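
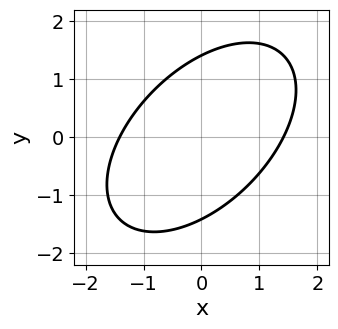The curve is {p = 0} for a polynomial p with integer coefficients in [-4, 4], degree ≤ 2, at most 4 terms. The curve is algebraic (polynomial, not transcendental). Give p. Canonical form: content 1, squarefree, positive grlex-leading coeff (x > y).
deg p = 2.
The integer polynomial consistent with all of this is the stated p.

x^2 - x*y + y^2 - 2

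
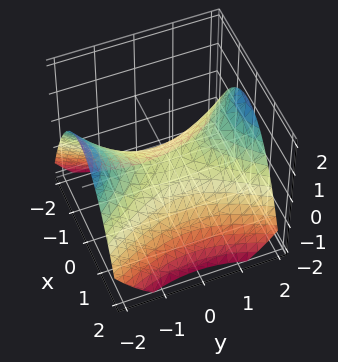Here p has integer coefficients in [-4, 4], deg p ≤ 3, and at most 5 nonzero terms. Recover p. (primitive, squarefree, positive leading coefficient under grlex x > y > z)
First, degree: a saddle surface; a quadric, so deg p = 2.
Next, symmetries: mirror symmetry x ↦ −x ⇒ only even powers of x; it's symmetric under y → −y, forcing even powers of y.
Next, from the visible intercepts: it meets the y-axis at y = 0 (among the integer gridlines); it crosses the x-axis at the gridline x = 0; it meets the z-axis at z = 0 (among the integer gridlines).
Finally, putting this together gives p.

2*x^2 - y^2 + 3*z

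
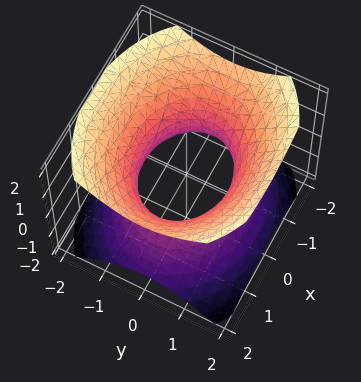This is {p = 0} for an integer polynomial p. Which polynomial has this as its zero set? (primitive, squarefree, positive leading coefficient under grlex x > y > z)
First, the degree is 2 — an hourglass — one-sheet hyperboloid; a quadric.
Next, symmetries: mirror symmetry y ↦ −y ⇒ only even powers of y; the x ↦ −x reflection is a symmetry, so x appears only in even powers; it's symmetric under z → −z, forcing even powers of z.
Next, checking where it meets the axes: among the integer gridlines, it crosses the y-axis at y ∈ {-1, 1}; the surface avoids every integer z-axis point in the box.
Finally, fitting integer coefficients to these (and the overall shape) gives p.

2*x^2 + 3*y^2 - 3*z^2 - 3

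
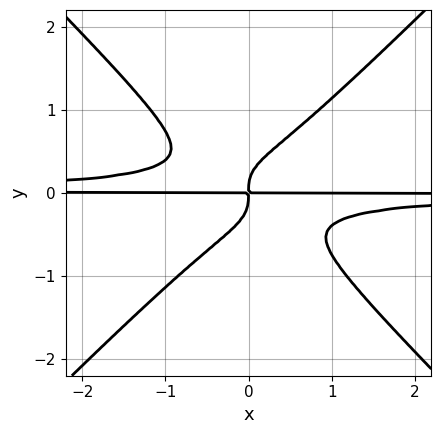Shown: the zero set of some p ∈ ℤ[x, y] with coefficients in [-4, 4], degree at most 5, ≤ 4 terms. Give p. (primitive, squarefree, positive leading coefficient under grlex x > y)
3*x^2*y^2 - 3*y^4 + x*y

First, degree: no degree-3 curve has this shape, so deg p = 4.
Next, checking where it meets the axes: the visible x-axis segment lies entirely on the curve.
Finally, the integer polynomial consistent with all of this is the stated p.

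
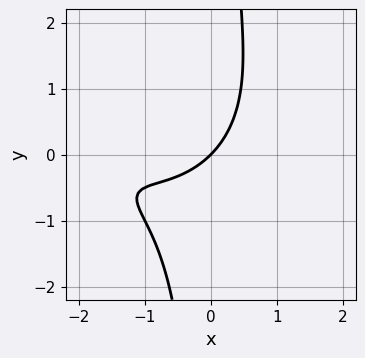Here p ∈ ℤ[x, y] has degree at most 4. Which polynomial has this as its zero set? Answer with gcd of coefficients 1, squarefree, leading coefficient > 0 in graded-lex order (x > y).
x^3 + 2*x*y^2 + 3*x^2 + 3*x - 3*y

1. deg p = 3. The shape is more complex than any degree-2 curve.
2. Against the integer gridlines: one y-axis crossing is at y = 0; it meets the x-axis at x = 0 (among the integer gridlines).
3. Assembling these constraints gives the stated polynomial.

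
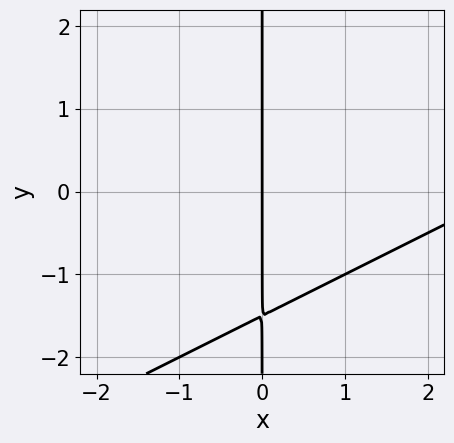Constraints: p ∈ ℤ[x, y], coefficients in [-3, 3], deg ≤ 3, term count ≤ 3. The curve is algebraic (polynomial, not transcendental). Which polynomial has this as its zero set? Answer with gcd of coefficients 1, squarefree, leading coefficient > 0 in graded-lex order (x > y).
Degree: a generic line meets the curve in up to 2 points, so deg p = 2.
Against the integer gridlines: it meets the x-axis at x = 0 (among the integer gridlines); the visible y-axis segment lies entirely on the curve.
Matching integer coefficients to the picture gives p.

x^2 - 2*x*y - 3*x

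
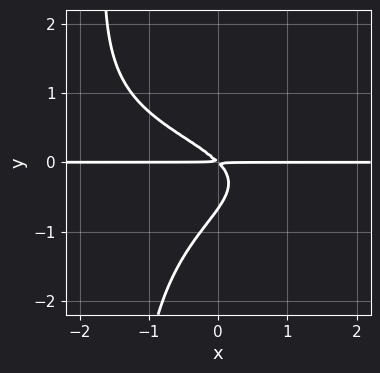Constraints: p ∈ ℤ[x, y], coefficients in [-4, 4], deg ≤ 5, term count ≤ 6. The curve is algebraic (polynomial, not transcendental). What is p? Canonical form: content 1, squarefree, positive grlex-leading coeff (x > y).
1. deg p = 4.
2. Against the integer gridlines: every point of the x-axis in the box is on the curve.
3. Putting this together gives p.

2*x*y^3 + 3*y^3 + 2*x*y + 2*y^2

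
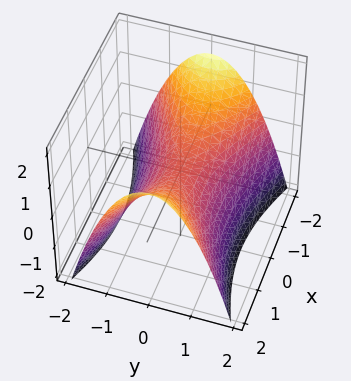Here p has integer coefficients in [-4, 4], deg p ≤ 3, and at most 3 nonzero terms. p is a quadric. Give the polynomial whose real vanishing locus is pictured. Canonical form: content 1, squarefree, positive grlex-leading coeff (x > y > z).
x^2 - 3*y^2 - 3*z

(a) The degree is 2 — a hyperbolic paraboloid; a quadric.
(b) Symmetries: it's symmetric under x → −x, forcing even powers of x; the y ↦ −y reflection is a symmetry, so y appears only in even powers.
(c) From the axis intercepts and sections: it crosses the z-axis at the gridline z = 0; it crosses the y-axis at the gridline y = 0.
(d) The integer polynomial consistent with all of this is the stated p.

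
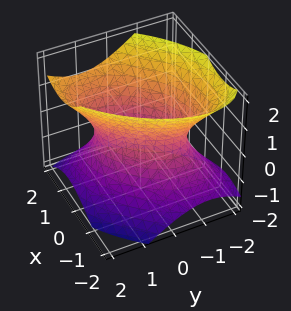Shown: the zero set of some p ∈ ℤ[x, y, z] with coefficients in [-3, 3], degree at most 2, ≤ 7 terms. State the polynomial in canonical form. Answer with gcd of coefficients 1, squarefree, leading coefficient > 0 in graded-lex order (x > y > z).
1. Degree: a generic line meets the surface in up to 2 points, so deg p = 2.
2. Observable constraints: among the integer gridlines, it crosses the y-axis at y ∈ {-1, 1}; it misses every integer gridline on the z-axis; the x-axis gridline crossings are at x ∈ {-1, 1}.
3. Putting this together gives p.

3*x^2 - 3*x*y - x*z + 3*y^2 - 3*z^2 - 3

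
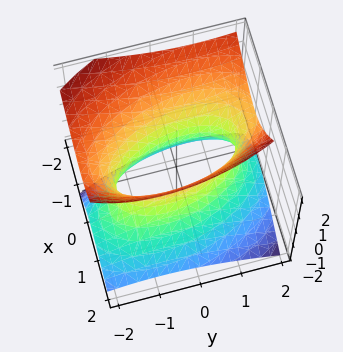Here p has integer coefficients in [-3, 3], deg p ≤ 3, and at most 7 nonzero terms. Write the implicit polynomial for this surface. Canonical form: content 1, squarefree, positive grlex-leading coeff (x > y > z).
(a) The degree is 2 — no degree-1 surface has this shape.
(b) Reading off the gridlines: it misses every integer gridline on the z-axis.
(c) The integer polynomial consistent with all of this is the stated p.

3*x^2 + x*y + 2*x*z + y^2 - 2*z^2 - 2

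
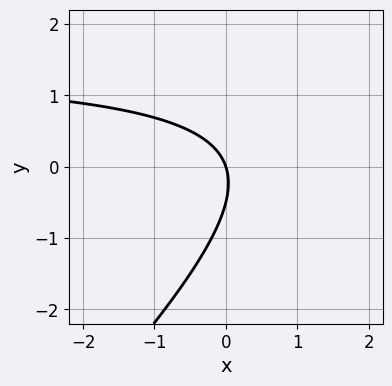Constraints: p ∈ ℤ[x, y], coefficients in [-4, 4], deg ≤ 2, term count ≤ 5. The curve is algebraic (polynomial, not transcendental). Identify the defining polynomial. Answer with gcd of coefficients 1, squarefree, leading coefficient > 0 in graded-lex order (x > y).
(a) The degree is 2 — no degree-1 curve has this shape.
(b) From the axis intercepts and sections: it meets the x-axis at x = 0 (among the integer gridlines); it meets the y-axis at y = 0 (among the integer gridlines).
(c) Putting this together gives p.

2*x*y - 2*y^2 - 3*x - y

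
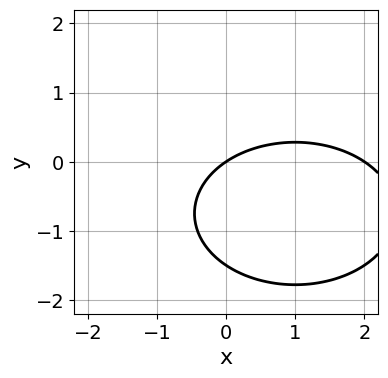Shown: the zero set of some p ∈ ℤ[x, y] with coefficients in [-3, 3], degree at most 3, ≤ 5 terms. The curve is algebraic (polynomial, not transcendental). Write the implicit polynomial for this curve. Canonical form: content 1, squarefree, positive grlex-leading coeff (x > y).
First, degree: the shape is more complex than any degree-1 curve, so deg p = 2.
Next, checking where it meets the axes: among the integer gridlines, it crosses the x-axis at x ∈ {0, 2}; one y-axis crossing is at y = 0.
Finally, together with the visible shape, these determine p as stated.

x^2 + 2*y^2 - 2*x + 3*y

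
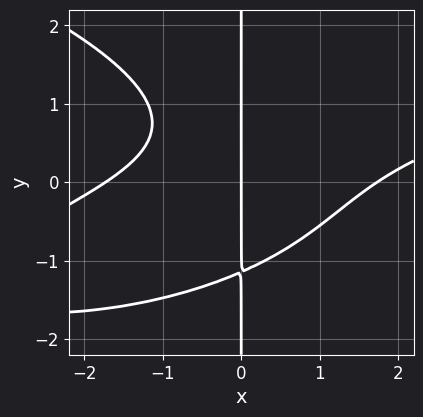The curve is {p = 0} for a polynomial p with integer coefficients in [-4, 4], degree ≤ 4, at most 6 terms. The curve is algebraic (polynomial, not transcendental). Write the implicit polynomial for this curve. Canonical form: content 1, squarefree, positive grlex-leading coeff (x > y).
2*x*y^3 - x^3 + 3*x^2*y + 3*x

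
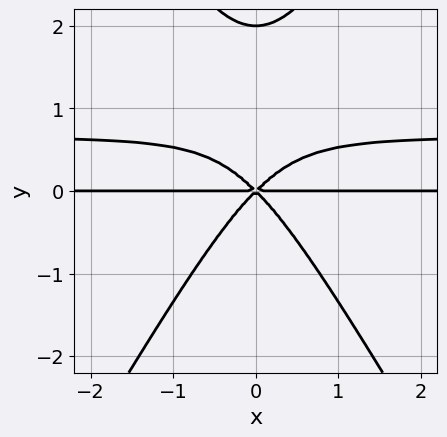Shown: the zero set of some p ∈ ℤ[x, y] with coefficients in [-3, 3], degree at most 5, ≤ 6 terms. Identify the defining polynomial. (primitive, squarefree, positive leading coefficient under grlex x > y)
First, the degree is 4 — a generic line meets the curve in up to 4 points.
Next, symmetries: the x ↦ −x reflection is a symmetry, so x appears only in even powers.
Then, checking where it meets the axes: among the integer gridlines, it crosses the y-axis at y ∈ {0, 2}; the visible x-axis segment lies entirely on the curve.
Finally, putting this together gives p.

3*x^2*y^2 - y^4 - 2*x^2*y + 2*y^3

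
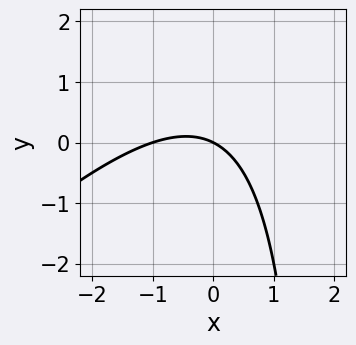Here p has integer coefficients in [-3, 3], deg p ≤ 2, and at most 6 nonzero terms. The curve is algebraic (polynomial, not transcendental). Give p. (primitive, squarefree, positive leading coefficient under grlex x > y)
(a) The degree is 2 — a generic line meets the curve in up to 2 points.
(b) From the visible intercepts: it crosses the y-axis at the gridline y = 0; the x-axis gridline crossings are at x ∈ {-1, 0}.
(c) The integer polynomial consistent with all of this is the stated p.

x^2 - x*y + x + 2*y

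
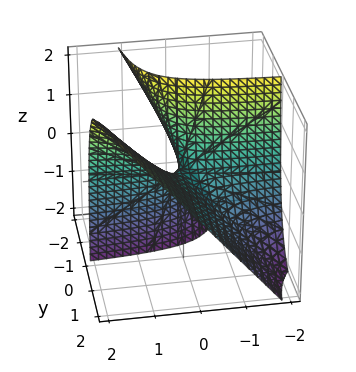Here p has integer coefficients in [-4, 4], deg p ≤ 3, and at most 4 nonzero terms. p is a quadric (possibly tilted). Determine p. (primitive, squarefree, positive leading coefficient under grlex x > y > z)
3*x*y - 2*y*z - z

First, deg p = 2.
Next, from the axis intercepts and sections: the visible x-axis segment lies entirely on the surface; it crosses the z-axis at the gridline z = 0; the visible y-axis segment lies entirely on the surface.
Finally, matching integer coefficients to the picture gives p.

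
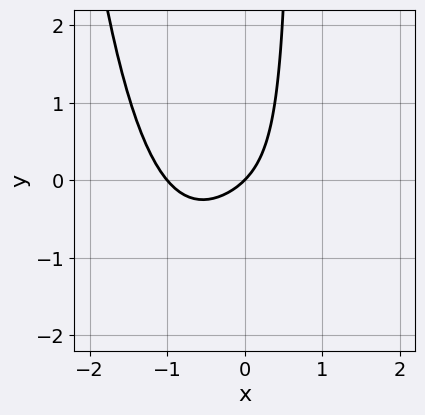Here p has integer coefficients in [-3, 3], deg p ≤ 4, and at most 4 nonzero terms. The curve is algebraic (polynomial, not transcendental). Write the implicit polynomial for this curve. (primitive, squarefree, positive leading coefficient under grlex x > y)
2*x^4 + 3*x*y + 2*x - 2*y

deg p = 4. No degree-3 curve has this shape.
From the axis intercepts and sections: it crosses the y-axis at the gridline y = 0; the x-axis gridline crossings are at x ∈ {-1, 0}.
Putting this together gives p.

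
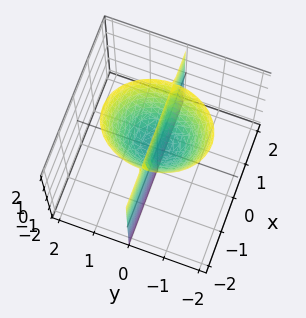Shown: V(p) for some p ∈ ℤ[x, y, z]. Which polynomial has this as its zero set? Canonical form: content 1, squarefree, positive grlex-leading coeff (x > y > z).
3*x^2*y + 2*y^3 - 2*y*z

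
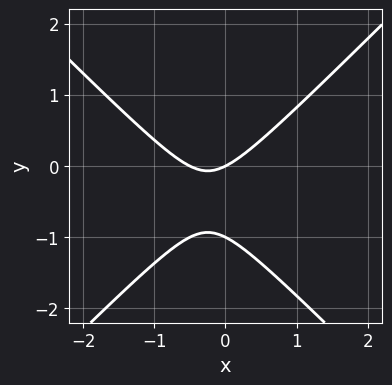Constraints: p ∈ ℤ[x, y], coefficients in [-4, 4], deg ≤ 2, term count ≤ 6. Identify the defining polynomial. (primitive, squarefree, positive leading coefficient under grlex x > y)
First, deg p = 2.
Next, from the axis intercepts and sections: the y-axis gridline crossings are at y ∈ {-1, 0}; it crosses the x-axis at the gridline x = 0.
Finally, assembling these constraints gives the stated polynomial.

2*x^2 - 2*y^2 + x - 2*y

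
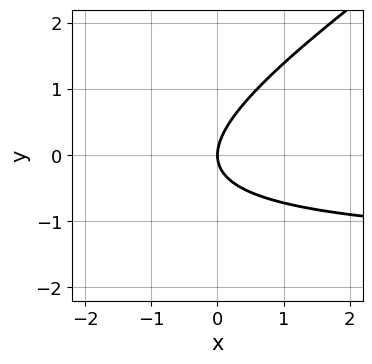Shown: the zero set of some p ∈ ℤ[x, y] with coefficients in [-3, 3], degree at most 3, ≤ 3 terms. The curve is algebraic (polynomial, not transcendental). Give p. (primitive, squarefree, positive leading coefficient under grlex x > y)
2*x*y - 3*y^2 + 3*x

Degree: no degree-1 curve has this shape, so deg p = 2.
Reading off the gridlines: it meets the x-axis at x = 0 (among the integer gridlines); one y-axis crossing is at y = 0.
Together with the visible shape, these determine p as stated.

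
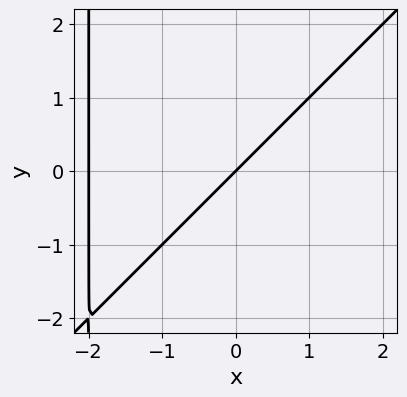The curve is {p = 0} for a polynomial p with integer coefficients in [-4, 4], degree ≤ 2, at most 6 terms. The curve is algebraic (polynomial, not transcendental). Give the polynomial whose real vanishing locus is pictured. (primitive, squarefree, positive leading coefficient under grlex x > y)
x^2 - x*y + 2*x - 2*y

First, deg p = 2. A generic line meets the curve in up to 2 points.
Then, from the axis intercepts and sections: among the integer gridlines, it crosses the x-axis at x ∈ {-2, 0}; it crosses the y-axis at the gridline y = 0.
Finally, putting this together gives p.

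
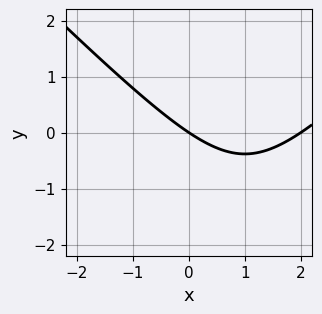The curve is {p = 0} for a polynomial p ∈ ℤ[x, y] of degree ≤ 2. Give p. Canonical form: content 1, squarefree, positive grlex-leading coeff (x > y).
x^2 - y^2 - 2*x - 3*y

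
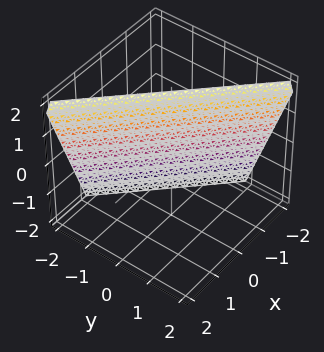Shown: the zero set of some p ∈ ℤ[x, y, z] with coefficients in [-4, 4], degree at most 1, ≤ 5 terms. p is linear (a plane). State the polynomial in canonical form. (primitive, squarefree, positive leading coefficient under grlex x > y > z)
deg p = 1.
Against the integer gridlines: it crosses the z-axis at the gridline z = 2.
Together with the visible shape, these determine p as stated.

3*x + 3*y - z + 2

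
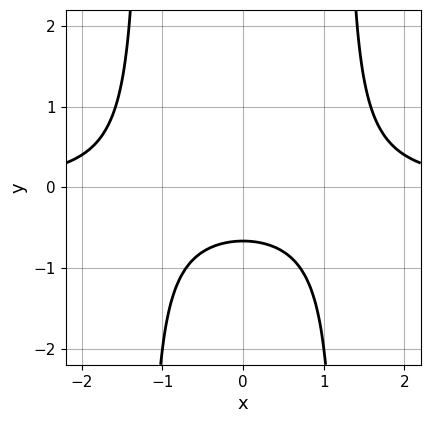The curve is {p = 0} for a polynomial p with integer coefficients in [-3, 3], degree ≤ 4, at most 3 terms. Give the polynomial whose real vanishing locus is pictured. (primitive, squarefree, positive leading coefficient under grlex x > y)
(a) Degree: the shape is more complex than any degree-2 curve, so deg p = 3.
(b) Symmetries: the x ↦ −x reflection is a symmetry, so x appears only in even powers.
(c) Observable constraints: the curve avoids every integer x-axis point in the box.
(d) Fitting integer coefficients to these (and the overall shape) gives p.

2*x^2*y - 3*y - 2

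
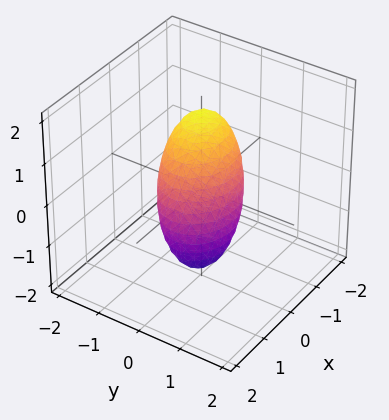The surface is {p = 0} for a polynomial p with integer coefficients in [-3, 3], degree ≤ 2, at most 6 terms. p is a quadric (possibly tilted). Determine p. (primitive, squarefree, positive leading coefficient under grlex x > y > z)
First, deg p = 2.
Then, reading off the gridlines: the z-axis gridline crossings are at z ∈ {-1, 1}; the x-axis gridline crossings are at x ∈ {-1, 1}.
Finally, these observations pin down the coefficients.

2*x^2 + 2*x*z + 3*y^2 + 2*y*z + 2*z^2 - 2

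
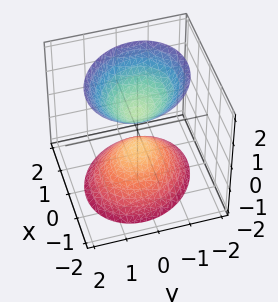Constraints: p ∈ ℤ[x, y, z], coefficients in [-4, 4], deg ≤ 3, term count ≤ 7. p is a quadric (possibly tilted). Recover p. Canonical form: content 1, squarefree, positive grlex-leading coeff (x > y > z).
3*x^2 + x*y + 3*y^2 - 2*z^2 + 1

(a) There are 2 components. They look like related sheets of one shape, so recover p as a whole.
(b) deg p = 2. No degree-1 surface has this shape.
(c) Against the integer gridlines: no y-intercept at any integer in the box; the surface avoids every integer x-axis point in the box.
(d) Fitting integer coefficients to these (and the overall shape) gives p.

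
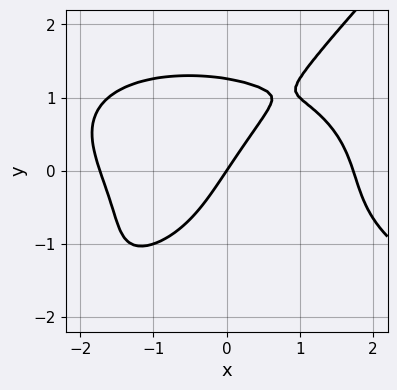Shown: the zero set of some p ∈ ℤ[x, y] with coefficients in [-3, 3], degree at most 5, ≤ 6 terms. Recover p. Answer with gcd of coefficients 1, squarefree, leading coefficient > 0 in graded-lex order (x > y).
x*y^3 - y^4 + x^3 - 3*x + 2*y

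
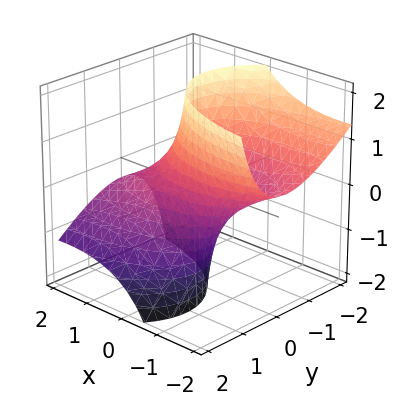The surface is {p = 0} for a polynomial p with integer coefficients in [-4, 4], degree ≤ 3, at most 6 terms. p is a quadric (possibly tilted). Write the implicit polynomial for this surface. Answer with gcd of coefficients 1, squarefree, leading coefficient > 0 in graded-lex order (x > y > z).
(a) deg p = 2.
(b) From the axis intercepts and sections: the surface avoids every integer z-axis point in the box.
(c) Fitting integer coefficients to these (and the overall shape) gives p.

x^2 + 3*x*z + 3*y^2 + 3*y*z - 2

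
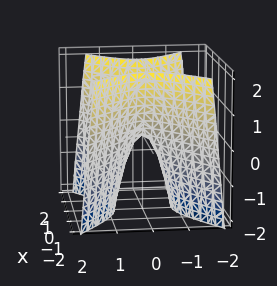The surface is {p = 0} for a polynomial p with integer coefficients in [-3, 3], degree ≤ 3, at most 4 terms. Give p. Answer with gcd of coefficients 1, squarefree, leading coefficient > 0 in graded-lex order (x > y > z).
Degree: a saddle surface; a quadric, so deg p = 2.
Symmetries: the y ↦ −y reflection is a symmetry, so y appears only in even powers; it's symmetric under x → −x, forcing even powers of x.
Against the integer gridlines: it crosses the z-axis at the gridline z = 0; it crosses the x-axis at the gridline x = 0.
Assembling these constraints gives the stated polynomial.

2*x^2 - 3*y^2 - z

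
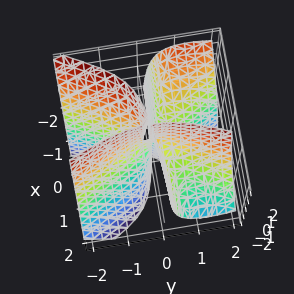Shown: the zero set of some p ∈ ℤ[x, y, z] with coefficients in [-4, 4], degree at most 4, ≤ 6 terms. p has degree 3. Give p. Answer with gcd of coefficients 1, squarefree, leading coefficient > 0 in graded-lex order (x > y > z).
3*x^2*y + 3*x*y*z - y^3 - x^2

First, there are 2 components.
Next, deg p = 3.
Then, from the axis intercepts and sections: it meets the x-axis at x = 0 (among the integer gridlines); the visible z-axis segment lies entirely on the surface; it crosses the y-axis at the gridline y = 0.
Finally, these observations pin down the coefficients.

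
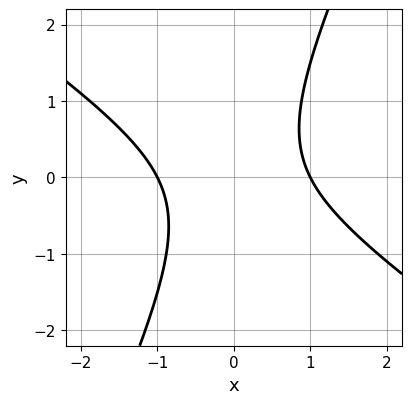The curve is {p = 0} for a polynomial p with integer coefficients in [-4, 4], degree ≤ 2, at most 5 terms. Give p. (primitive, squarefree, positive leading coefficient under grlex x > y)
1. Degree: the shape is more complex than any degree-1 curve, so deg p = 2.
2. From the axis intercepts and sections: the curve avoids every integer y-axis point in the box; the x-axis gridline crossings are at x ∈ {-1, 1}.
3. Fitting integer coefficients to these (and the overall shape) gives p.

3*x^2 + 3*x*y - 2*y^2 - 3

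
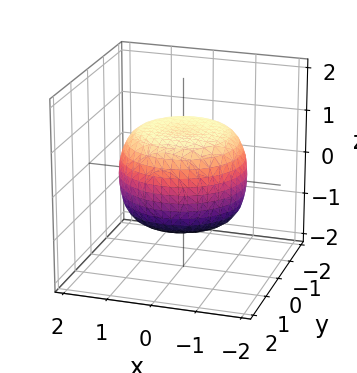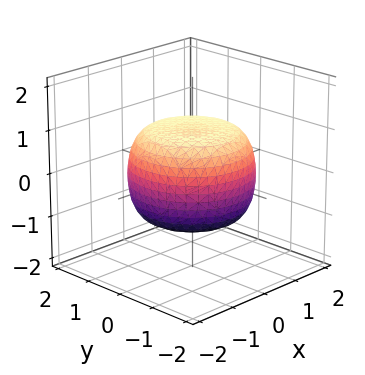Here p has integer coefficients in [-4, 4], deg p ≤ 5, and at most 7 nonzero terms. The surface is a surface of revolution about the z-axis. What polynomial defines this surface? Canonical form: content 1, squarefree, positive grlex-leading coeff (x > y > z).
x^4 + 2*x^2*y^2 + y^4 - x^2 - y^2 + 2*z^2 - 2

The degree is 4 — no degree-3 surface has this shape.
Symmetries: every cross-section ⟂ z is a circle, so x, y appear only via x² + y².
From the axis intercepts and sections: among the integer gridlines, it crosses the z-axis at z ∈ {-1, 1}; a circular section at z = 1 has radius exactly 1.
Fitting integer coefficients to these (and the overall shape) gives p.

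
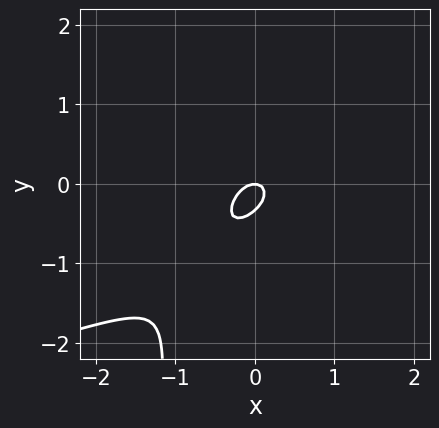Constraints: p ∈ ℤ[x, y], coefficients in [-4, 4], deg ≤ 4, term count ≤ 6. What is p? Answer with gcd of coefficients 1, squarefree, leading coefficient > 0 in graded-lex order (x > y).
(a) Degree: no degree-2 curve has this shape, so deg p = 3.
(b) Checking where it meets the axes: one y-axis crossing is at y = 0; one x-axis crossing is at x = 0.
(c) Assembling these constraints gives the stated polynomial.

2*x*y^2 + 3*x^2 - 2*x*y + 3*y^2 + y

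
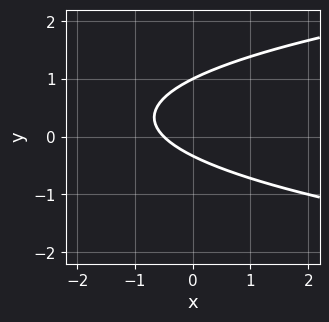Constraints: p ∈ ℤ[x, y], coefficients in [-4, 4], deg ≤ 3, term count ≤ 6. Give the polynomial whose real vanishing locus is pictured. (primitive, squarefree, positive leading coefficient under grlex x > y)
(a) Degree: the shape is more complex than any degree-1 curve, so deg p = 2.
(b) From the visible intercepts: it meets the y-axis at y = 1 (among the integer gridlines).
(c) Together with the visible shape, these determine p as stated.

3*y^2 - 2*x - 2*y - 1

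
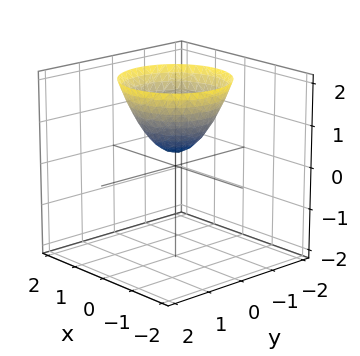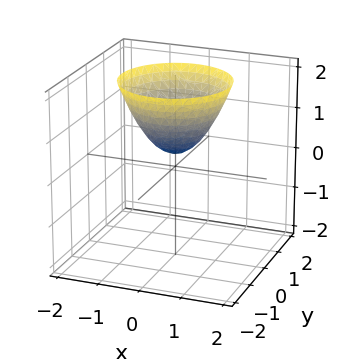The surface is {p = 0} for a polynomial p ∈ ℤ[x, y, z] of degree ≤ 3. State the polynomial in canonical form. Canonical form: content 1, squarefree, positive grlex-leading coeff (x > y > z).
First, deg p = 2. No degree-1 surface has this shape.
Next, symmetries: rotational symmetry about the z-axis ⇒ p depends on x, y only through x² + y².
Then, reading off the gridlines: the surface avoids every integer y-axis point in the box; the surface avoids every integer x-axis point in the box.
Finally, matching integer coefficients to the picture gives p.

3*x^2 + 3*y^2 - 3*z + 1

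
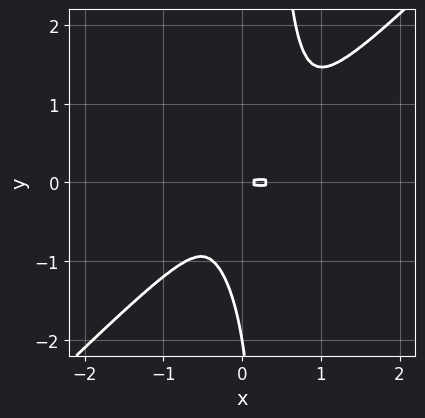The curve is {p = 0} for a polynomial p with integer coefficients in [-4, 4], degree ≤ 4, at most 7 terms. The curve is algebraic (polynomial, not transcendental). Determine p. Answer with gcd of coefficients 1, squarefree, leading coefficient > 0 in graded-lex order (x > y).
(a) Degree: the shape is more complex than any degree-3 curve, so deg p = 4.
(b) Reading off the gridlines: one x-axis crossing is at x = 0; the y-axis gridline crossings are at y ∈ {-2, 0}.
(c) These observations pin down the coefficients.

3*x^4 - 3*x*y^3 - x^3 + y^3 + 2*y^2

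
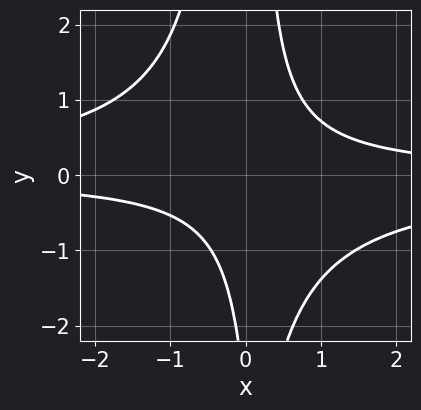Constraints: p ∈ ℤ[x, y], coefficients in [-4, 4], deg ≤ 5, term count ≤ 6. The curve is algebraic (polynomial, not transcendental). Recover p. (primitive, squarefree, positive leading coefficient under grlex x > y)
First, deg p = 4.
Then, checking where it meets the axes: no y-intercept at any integer in the box; it misses every integer gridline on the x-axis.
Finally, these observations pin down the coefficients.

3*x^2*y^2 + 3*x*y - y - 3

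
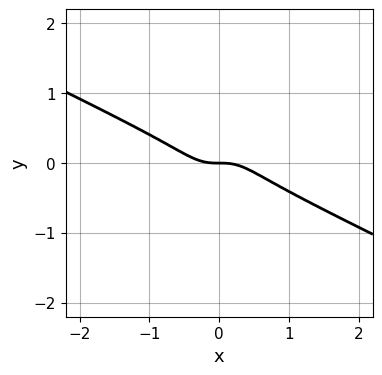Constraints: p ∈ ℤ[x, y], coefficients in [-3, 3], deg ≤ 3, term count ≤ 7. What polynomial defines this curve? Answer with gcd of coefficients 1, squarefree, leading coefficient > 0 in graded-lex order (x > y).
1. The degree is 3 — a generic line meets the curve in up to 3 points.
2. Checking where it meets the axes: it crosses the y-axis at the gridline y = 0; one x-axis crossing is at x = 0.
3. These observations pin down the coefficients.

2*x^3 + 3*x^2*y - x*y^2 + 3*y^3 + y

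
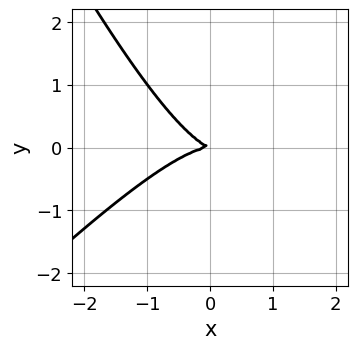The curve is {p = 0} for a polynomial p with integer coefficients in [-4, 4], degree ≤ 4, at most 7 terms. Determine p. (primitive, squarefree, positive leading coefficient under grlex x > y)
2*x^3 - x^2*y - x*y^2 + x*y + 3*y^2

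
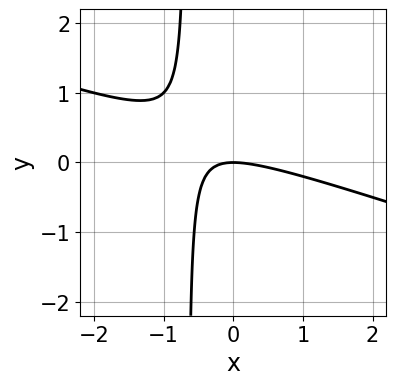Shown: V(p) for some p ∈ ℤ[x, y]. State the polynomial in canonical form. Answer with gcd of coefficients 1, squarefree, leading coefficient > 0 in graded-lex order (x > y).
x^2 + 3*x*y + 2*y

(a) Degree: the shape is more complex than any degree-1 curve, so deg p = 2.
(b) Observable constraints: it crosses the x-axis at the gridline x = 0; it crosses the y-axis at the gridline y = 0.
(c) Putting this together gives p.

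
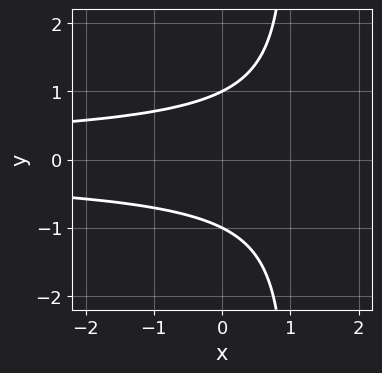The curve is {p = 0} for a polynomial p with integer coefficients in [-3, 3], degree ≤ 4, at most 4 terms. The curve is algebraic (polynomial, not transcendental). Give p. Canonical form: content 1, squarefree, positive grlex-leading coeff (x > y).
x*y^2 - y^2 + 1

The degree is 3 — a generic line meets the curve in up to 3 points.
Symmetries: mirror symmetry y ↦ −y ⇒ only even powers of y.
Observable constraints: it misses every integer gridline on the x-axis; among the integer gridlines, it crosses the y-axis at y ∈ {-1, 1}.
The integer polynomial consistent with all of this is the stated p.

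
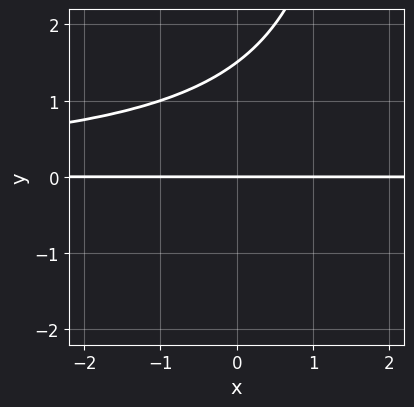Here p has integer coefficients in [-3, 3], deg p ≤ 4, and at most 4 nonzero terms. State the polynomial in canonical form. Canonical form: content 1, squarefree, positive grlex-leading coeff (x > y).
x*y^2 - 2*y^2 + 3*y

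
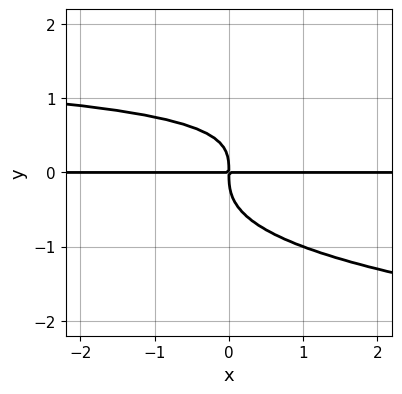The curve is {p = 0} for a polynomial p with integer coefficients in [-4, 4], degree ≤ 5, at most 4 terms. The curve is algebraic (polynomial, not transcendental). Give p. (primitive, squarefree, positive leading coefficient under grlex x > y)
1. Degree: no degree-3 curve has this shape, so deg p = 4.
2. Checking where it meets the axes: the visible x-axis segment lies entirely on the curve.
3. Assembling these constraints gives the stated polynomial.

3*y^4 - x*y^2 + 2*x*y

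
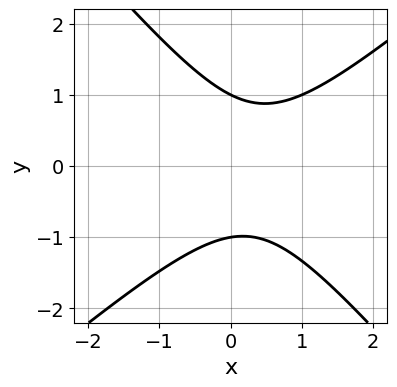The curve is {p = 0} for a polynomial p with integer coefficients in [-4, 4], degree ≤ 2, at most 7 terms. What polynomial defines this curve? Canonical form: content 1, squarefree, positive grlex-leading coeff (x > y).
1. deg p = 2.
2. From the axis intercepts and sections: among the integer gridlines, it crosses the y-axis at y ∈ {-1, 1}; no x-intercept at any integer in the box.
3. Fitting integer coefficients to these (and the overall shape) gives p.

3*x^2 - x*y - 3*y^2 - 2*x + 3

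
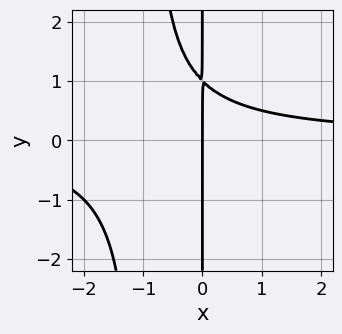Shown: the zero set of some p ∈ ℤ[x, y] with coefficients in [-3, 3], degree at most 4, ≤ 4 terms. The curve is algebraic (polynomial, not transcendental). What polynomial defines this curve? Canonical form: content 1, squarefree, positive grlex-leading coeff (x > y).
x^2*y + x*y - x

(a) The degree is 3 — a generic line meets the curve in up to 3 points.
(b) Checking where it meets the axes: the visible y-axis segment lies entirely on the curve; one x-axis crossing is at x = 0.
(c) Putting this together gives p.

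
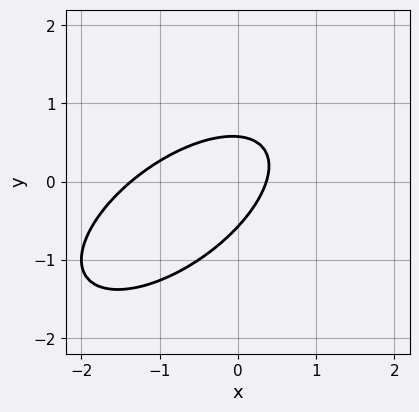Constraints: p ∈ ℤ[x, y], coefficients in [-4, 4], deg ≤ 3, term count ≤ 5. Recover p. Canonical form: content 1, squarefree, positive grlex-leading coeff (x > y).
2*x^2 - 3*x*y + 3*y^2 + 2*x - 1

(a) The degree is 2 — no degree-1 curve has this shape.
(b) Solving for integer coefficients yields p as stated.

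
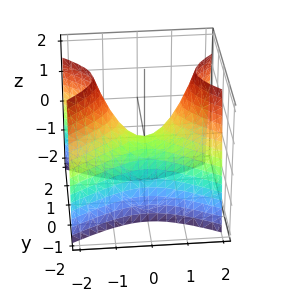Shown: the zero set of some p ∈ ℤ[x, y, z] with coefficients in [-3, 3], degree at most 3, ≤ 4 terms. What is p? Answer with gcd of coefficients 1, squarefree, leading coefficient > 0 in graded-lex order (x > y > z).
x^2 - 2*y^2 - z

(a) deg p = 2. A hyperbolic paraboloid; a quadric.
(b) Symmetries: mirror symmetry x ↦ −x ⇒ only even powers of x; mirror symmetry y ↦ −y ⇒ only even powers of y.
(c) Checking where it meets the axes: it crosses the y-axis at the gridline y = 0; one x-axis crossing is at x = 0; it crosses the z-axis at the gridline z = 0.
(d) Fitting integer coefficients to these (and the overall shape) gives p.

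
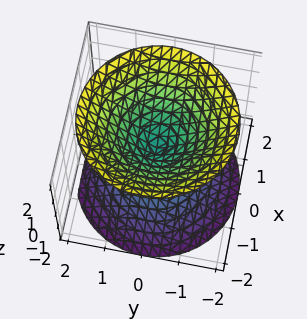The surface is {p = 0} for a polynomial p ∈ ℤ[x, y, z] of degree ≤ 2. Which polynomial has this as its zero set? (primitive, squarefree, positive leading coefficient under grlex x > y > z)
x^2 + y^2 - z^2

First, I count 2 distinct pieces.
Next, deg p = 2.
Next, symmetries: rotational symmetry about the z-axis ⇒ p depends on x, y only through x² + y²; mirror symmetry z ↦ −z ⇒ only even powers of z.
Next, against the integer gridlines: one y-axis crossing is at y = 0; a circular section at z = -1 has radius exactly 1; it meets the z-axis at z = 0 (among the integer gridlines); one x-axis crossing is at x = 0.
Finally, solving for integer coefficients yields p as stated.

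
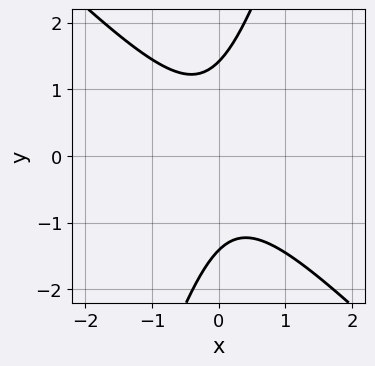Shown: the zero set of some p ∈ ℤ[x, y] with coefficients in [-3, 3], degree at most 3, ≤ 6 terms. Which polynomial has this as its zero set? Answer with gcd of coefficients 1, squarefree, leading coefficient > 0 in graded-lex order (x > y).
deg p = 2. The shape is more complex than any degree-1 curve.
Against the integer gridlines: the curve avoids every integer x-axis point in the box.
Assembling these constraints gives the stated polynomial.

3*x^2 + 2*x*y - y^2 + 2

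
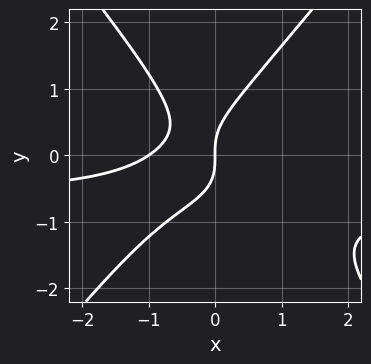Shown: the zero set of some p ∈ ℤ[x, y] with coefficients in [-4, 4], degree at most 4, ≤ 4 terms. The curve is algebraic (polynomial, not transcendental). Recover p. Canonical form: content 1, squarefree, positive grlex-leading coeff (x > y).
1. deg p = 3. A generic line meets the curve in up to 3 points.
2. Observable constraints: one y-axis crossing is at y = 0; the x-axis gridline crossings are at x ∈ {-1, 0}.
3. Putting this together gives p.

3*x^2*y - 2*y^3 + 2*x^2 + 2*x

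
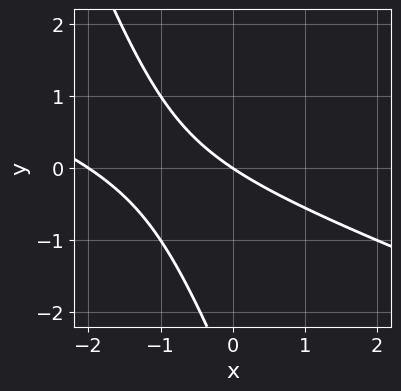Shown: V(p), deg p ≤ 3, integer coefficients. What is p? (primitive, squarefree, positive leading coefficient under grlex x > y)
(a) deg p = 2.
(b) Reading off the gridlines: the x-axis gridline crossings are at x ∈ {-2, 0}; one y-axis crossing is at y = 0.
(c) Assembling these constraints gives the stated polynomial.

x^2 + 3*x*y + y^2 + 2*x + 3*y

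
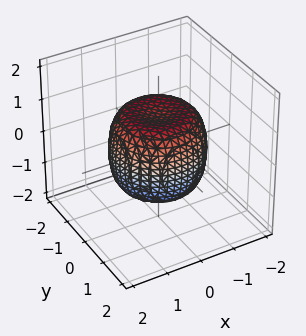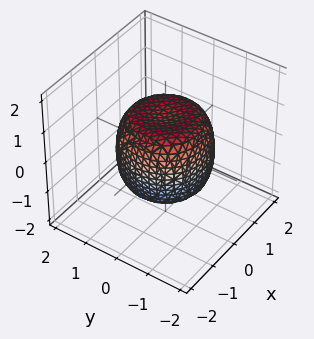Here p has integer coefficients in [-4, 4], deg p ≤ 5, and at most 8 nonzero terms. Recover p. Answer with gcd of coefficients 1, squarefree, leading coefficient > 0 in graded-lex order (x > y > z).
1. deg p = 4.
2. By symmetry, the surface is invariant under rotation about z: p = q(x² + y², z).
3. Observable constraints: the z-axis gridline crossings are at z ∈ {-1, 1}; a circular section at z = -1 has radius exactly 1.
4. Assembling these constraints gives the stated polynomial.

x^4 + 2*x^2*y^2 + y^4 - x^2 - y^2 + z^2 - 1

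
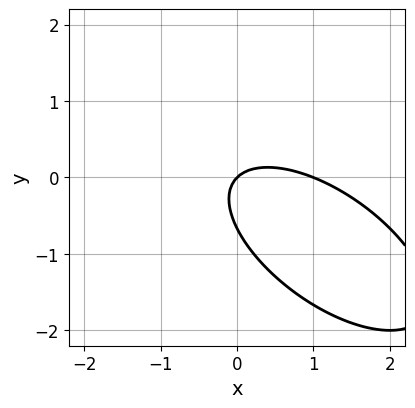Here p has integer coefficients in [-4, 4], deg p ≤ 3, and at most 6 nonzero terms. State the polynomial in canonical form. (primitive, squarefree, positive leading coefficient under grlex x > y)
First, deg p = 2.
Then, observable constraints: among the integer gridlines, it crosses the x-axis at x ∈ {0, 1}; one y-axis crossing is at y = 0.
Finally, assembling these constraints gives the stated polynomial.

2*x^2 + 3*x*y + 3*y^2 - 2*x + 2*y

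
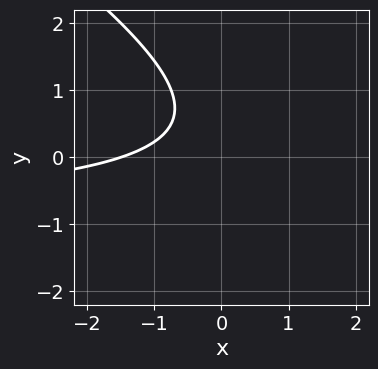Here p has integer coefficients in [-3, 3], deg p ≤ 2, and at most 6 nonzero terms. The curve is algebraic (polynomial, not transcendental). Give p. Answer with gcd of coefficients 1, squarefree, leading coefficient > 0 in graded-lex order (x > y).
2*x*y + 3*y^2 + 2*x - 3*y + 3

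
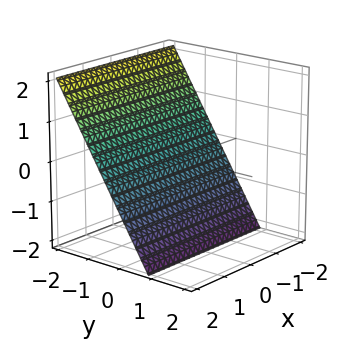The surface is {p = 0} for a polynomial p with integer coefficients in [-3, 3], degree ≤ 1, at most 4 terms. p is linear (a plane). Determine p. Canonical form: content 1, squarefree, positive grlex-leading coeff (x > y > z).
3*y + 2*z + 2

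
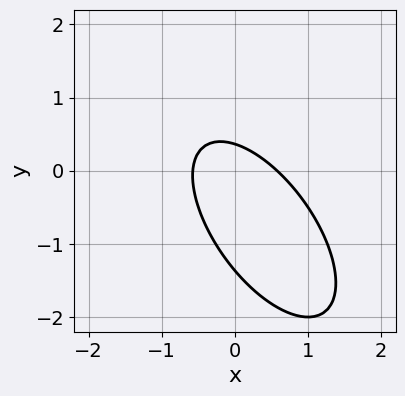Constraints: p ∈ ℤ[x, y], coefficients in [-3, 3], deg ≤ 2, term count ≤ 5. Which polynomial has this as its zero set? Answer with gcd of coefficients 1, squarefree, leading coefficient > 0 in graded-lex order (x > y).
(a) Degree: the shape is more complex than any degree-1 curve, so deg p = 2.
(b) Solving for integer coefficients yields p as stated.

3*x^2 + 3*x*y + 2*y^2 + 2*y - 1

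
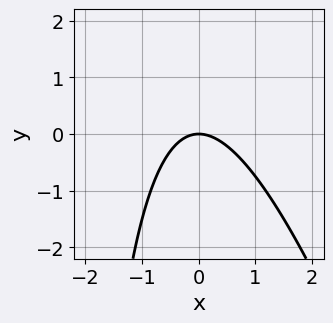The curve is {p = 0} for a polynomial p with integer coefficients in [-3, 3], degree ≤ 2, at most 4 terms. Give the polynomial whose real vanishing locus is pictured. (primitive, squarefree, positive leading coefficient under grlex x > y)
3*x^2 + x*y + 3*y

(a) The degree is 2 — the shape is more complex than any degree-1 curve.
(b) Observable constraints: one y-axis crossing is at y = 0; one x-axis crossing is at x = 0.
(c) Assembling these constraints gives the stated polynomial.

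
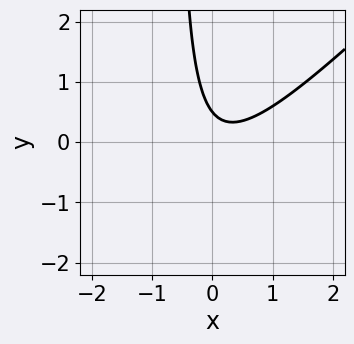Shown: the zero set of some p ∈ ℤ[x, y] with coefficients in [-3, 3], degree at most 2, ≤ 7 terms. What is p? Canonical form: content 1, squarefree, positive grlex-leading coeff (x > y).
3*x^2 - 3*x*y - x - 2*y + 1

1. deg p = 2.
2. Against the integer gridlines: no x-intercept at any integer in the box.
3. Solving for integer coefficients yields p as stated.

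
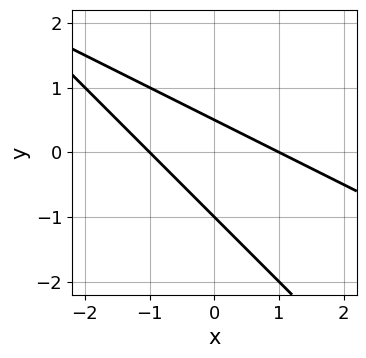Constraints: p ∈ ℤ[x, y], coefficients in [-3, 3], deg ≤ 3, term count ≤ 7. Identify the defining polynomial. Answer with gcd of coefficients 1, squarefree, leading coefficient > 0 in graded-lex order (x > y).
The degree is 2 — no degree-1 curve has this shape.
Against the integer gridlines: it crosses the y-axis at the gridline y = -1; the x-axis gridline crossings are at x ∈ {-1, 1}.
Matching integer coefficients to the picture gives p.

x^2 + 3*x*y + 2*y^2 + y - 1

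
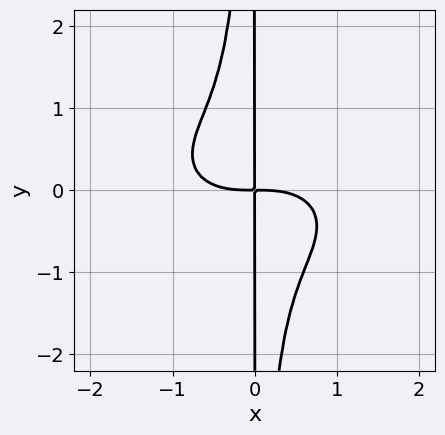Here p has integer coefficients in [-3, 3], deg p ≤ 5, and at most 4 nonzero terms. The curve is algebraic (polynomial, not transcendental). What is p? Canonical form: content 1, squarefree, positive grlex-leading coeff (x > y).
x^4 + 3*x^2*y^2 + 2*x*y

deg p = 4. The shape is more complex than any degree-3 curve.
Against the integer gridlines: the visible y-axis segment lies entirely on the curve.
Together with the visible shape, these determine p as stated.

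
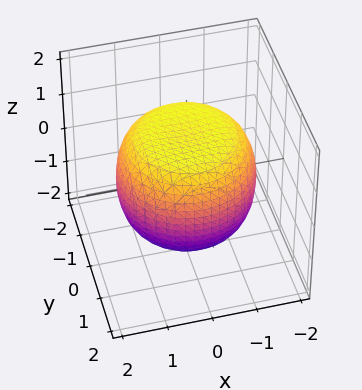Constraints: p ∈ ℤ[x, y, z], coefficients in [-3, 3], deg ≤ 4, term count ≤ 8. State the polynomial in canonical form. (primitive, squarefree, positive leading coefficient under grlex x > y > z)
x^4 + 2*x^2*y^2 + y^4 - x^2 - y^2 + 2*z^2 - 3

The degree is 4 — no degree-3 surface has this shape.
Symmetries: the z-axis is an axis of rotation, so x and y enter only as x² + y².
Checking where it meets the axes: a circular section at z = 1 has radius between 1 and 2.
Assembling these constraints gives the stated polynomial.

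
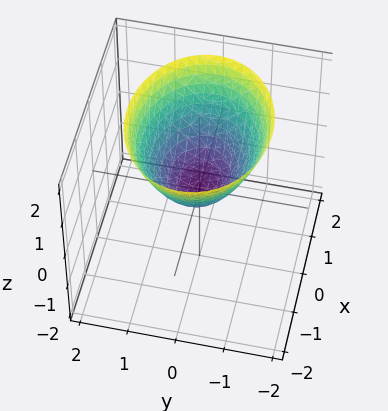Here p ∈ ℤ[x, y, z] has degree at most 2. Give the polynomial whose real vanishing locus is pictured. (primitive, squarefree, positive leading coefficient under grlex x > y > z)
2*x^2 + 3*y^2 - 3*z

The degree is 2 — a single bowl opening along one axis; a quadric.
Symmetries: mirror symmetry x ↦ −x ⇒ only even powers of x; the y ↦ −y reflection is a symmetry, so y appears only in even powers.
Reading off the gridlines: it meets the x-axis at x = 0 (among the integer gridlines); one z-axis crossing is at z = 0.
The integer polynomial consistent with all of this is the stated p.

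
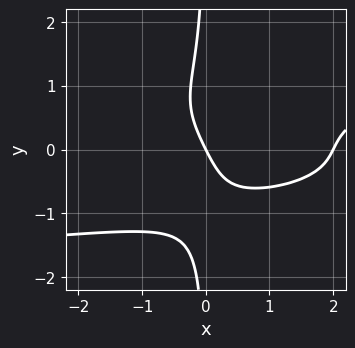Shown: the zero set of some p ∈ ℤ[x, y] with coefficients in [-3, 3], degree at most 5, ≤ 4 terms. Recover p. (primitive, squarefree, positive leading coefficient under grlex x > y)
2*x*y^3 - x^2 + 2*x + y

1. Degree: the shape is more complex than any degree-3 curve, so deg p = 4.
2. Checking where it meets the axes: the x-axis gridline crossings are at x ∈ {0, 2}; one y-axis crossing is at y = 0.
3. Putting this together gives p.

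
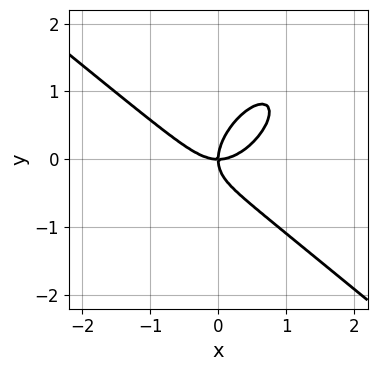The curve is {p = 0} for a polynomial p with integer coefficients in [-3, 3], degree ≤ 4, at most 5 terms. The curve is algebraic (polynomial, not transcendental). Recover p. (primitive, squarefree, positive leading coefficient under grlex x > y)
1. Degree: a generic line meets the curve in up to 3 points, so deg p = 3.
2. Observable constraints: it meets the y-axis at y = 0 (among the integer gridlines); it meets the x-axis at x = 0 (among the integer gridlines).
3. Together with the visible shape, these determine p as stated.

3*x^3 - 2*x*y^2 + 3*y^3 - 3*x*y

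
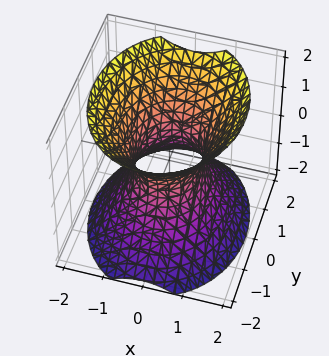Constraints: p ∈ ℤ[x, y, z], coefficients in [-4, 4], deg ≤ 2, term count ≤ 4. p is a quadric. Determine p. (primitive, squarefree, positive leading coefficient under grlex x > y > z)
Degree: an hourglass — one-sheet hyperboloid; a quadric, so deg p = 2.
Symmetries: mirror symmetry z ↦ −z ⇒ only even powers of z; it's symmetric under x → −x, forcing even powers of x; the y ↦ −y reflection is a symmetry, so y appears only in even powers.
Checking where it meets the axes: the y-axis gridline crossings are at y ∈ {-1, 1}; the surface avoids every integer z-axis point in the box.
Assembling these constraints gives the stated polynomial.

3*x^2 + 2*y^2 - 2*z^2 - 2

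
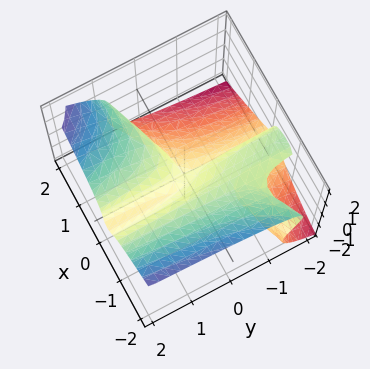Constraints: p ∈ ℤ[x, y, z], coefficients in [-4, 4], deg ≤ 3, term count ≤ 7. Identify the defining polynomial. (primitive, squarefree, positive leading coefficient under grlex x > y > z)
x^3 - 2*x^2*y - x*y*z + 2*z^3 - x*y

deg p = 3. A generic line meets the surface in up to 3 points.
Against the integer gridlines: every point of the y-axis in the box is on the surface; one z-axis crossing is at z = 0; it crosses the x-axis at the gridline x = 0.
Together with the visible shape, these determine p as stated.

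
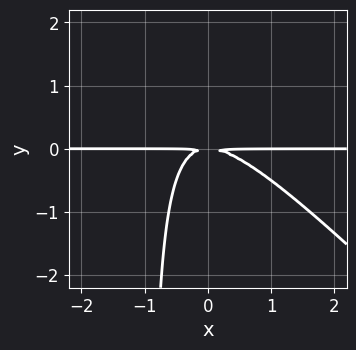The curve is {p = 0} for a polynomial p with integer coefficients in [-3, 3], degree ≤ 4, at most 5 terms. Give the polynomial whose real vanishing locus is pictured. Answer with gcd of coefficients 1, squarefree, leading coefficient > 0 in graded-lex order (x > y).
x^2*y + x*y^2 + y^2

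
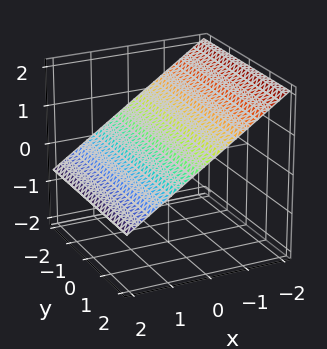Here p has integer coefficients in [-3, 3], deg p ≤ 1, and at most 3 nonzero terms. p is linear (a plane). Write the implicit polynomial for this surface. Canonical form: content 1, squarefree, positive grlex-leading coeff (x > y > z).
2*x + 3*z - 2

deg p = 1. Every cross-section is a straight line — this is a plane.
From the visible intercepts: no y-intercept at any integer in the box; it crosses the x-axis at the gridline x = 1.
These observations pin down the coefficients.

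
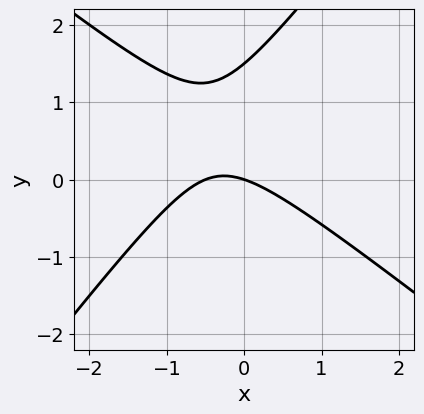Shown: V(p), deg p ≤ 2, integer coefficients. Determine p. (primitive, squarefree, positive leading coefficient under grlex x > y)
2*x^2 + x*y - 2*y^2 + x + 3*y

The degree is 2 — no degree-1 curve has this shape.
Reading off the gridlines: it crosses the y-axis at the gridline y = 0; it meets the x-axis at x = 0 (among the integer gridlines).
Solving for integer coefficients yields p as stated.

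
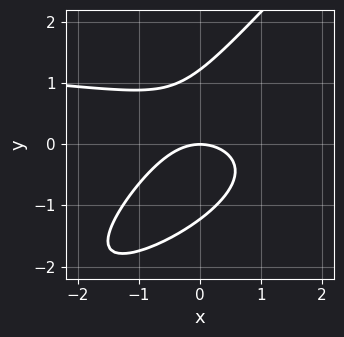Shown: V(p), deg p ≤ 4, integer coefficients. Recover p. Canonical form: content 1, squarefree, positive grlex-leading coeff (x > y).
x^2*y - 3*x*y^2 + 2*y^3 - 2*x^2 - 3*y

First, the degree is 3 — no degree-2 curve has this shape.
Then, from the axis intercepts and sections: it crosses the y-axis at the gridline y = 0; it crosses the x-axis at the gridline x = 0.
Finally, together with the visible shape, these determine p as stated.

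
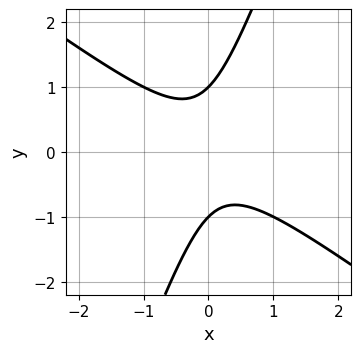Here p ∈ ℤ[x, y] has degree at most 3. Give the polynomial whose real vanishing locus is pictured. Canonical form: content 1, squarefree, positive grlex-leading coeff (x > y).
deg p = 2. A generic line meets the curve in up to 2 points.
Checking where it meets the axes: no x-intercept at any integer in the box; the y-axis gridline crossings are at y ∈ {-1, 1}.
Putting this together gives p.

2*x^2 + 2*x*y - y^2 + 1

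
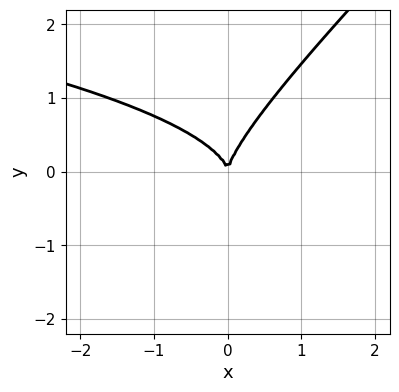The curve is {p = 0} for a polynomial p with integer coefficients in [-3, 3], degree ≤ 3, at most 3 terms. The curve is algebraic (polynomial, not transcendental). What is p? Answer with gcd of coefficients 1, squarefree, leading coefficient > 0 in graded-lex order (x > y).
First, deg p = 3. No degree-2 curve has this shape.
Next, from the visible intercepts: it meets the y-axis at y = 0 (among the integer gridlines); one x-axis crossing is at x = 0.
Finally, matching integer coefficients to the picture gives p.

x*y^2 - y^3 + x^2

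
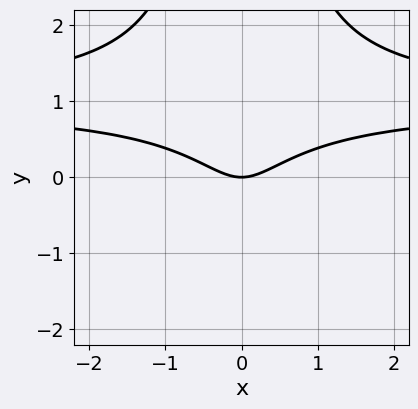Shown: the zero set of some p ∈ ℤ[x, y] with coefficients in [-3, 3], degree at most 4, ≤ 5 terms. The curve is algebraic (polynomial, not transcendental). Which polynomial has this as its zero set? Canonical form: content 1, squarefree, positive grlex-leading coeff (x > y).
(a) The degree is 4 — the shape is more complex than any degree-3 curve.
(b) Symmetries: mirror symmetry x ↦ −x ⇒ only even powers of x.
(c) From the axis intercepts and sections: one y-axis crossing is at y = 0; it meets the x-axis at x = 0 (among the integer gridlines).
(d) Matching integer coefficients to the picture gives p.

x^2*y^2 - 2*x^2*y + x^2 - y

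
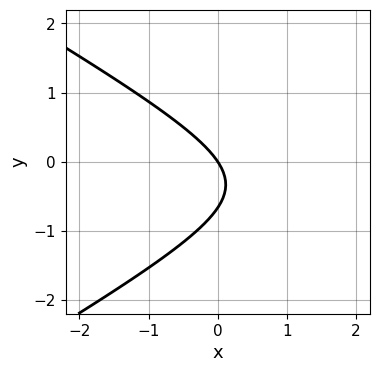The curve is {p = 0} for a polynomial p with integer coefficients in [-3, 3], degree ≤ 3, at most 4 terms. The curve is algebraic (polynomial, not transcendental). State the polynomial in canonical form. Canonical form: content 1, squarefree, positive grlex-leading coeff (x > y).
First, the degree is 2 — a generic line meets the curve in up to 2 points.
Next, from the visible intercepts: it crosses the x-axis at the gridline x = 0; it crosses the y-axis at the gridline y = 0.
Finally, fitting integer coefficients to these (and the overall shape) gives p.

x^2 - 3*y^2 - 3*x - 2*y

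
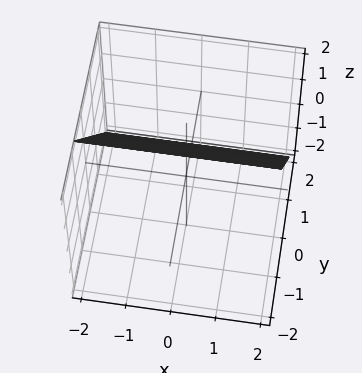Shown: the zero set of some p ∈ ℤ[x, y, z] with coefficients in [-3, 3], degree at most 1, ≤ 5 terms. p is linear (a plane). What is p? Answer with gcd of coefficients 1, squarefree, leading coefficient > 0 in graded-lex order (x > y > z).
3*y + 2*z - 2

The degree is 1 — the surface is flat (a plane).
From the axis intercepts and sections: it meets the z-axis at z = 1 (among the integer gridlines); the surface avoids every integer x-axis point in the box.
Together with the visible shape, these determine p as stated.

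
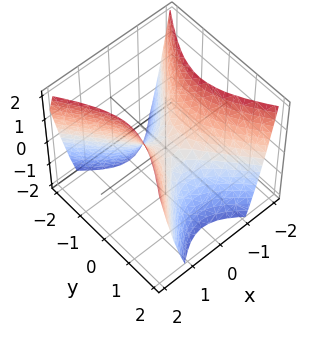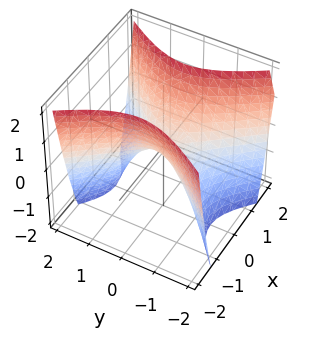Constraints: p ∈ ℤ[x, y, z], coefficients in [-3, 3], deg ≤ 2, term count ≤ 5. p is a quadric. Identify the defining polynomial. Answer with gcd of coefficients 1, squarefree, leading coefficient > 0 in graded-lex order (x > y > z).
(a) The degree is 2 — a saddle surface; a quadric.
(b) Symmetries: mirror symmetry x ↦ −x ⇒ only even powers of x; mirror symmetry y ↦ −y ⇒ only even powers of y.
(c) Observable constraints: one z-axis crossing is at z = 0; it crosses the x-axis at the gridline x = 0; it crosses the y-axis at the gridline y = 0.
(d) The integer polynomial consistent with all of this is the stated p.

3*x^2 - 2*y^2 - 2*z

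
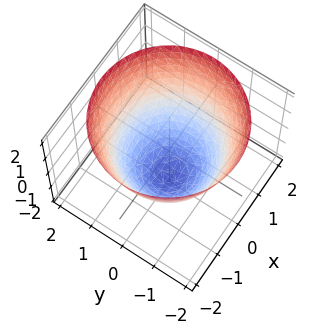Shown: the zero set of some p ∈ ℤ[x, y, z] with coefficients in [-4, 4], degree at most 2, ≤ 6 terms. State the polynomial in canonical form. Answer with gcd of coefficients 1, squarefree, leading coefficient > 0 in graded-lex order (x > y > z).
x^2 + y^2 - z - 2

First, the degree is 2 — the shape is more complex than any degree-1 surface.
Then, symmetries: the z-axis is an axis of rotation, so x and y enter only as x² + y².
Next, from the axis intercepts and sections: a circular section at z = -1 has radius exactly 1; it meets the z-axis at z = -2 (among the integer gridlines).
Finally, fitting integer coefficients to these (and the overall shape) gives p.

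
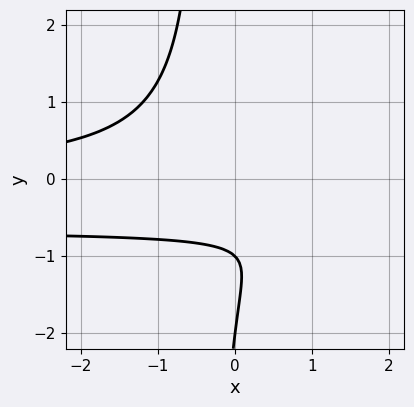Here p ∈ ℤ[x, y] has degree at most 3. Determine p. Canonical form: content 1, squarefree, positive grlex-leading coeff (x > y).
3*x*y^2 + 2*x*y + y^2 + 3*y + 2

1. Degree: a generic line meets the curve in up to 3 points, so deg p = 3.
2. Observable constraints: the y-axis gridline crossings are at y ∈ {-2, -1}; it misses every integer gridline on the x-axis.
3. Assembling these constraints gives the stated polynomial.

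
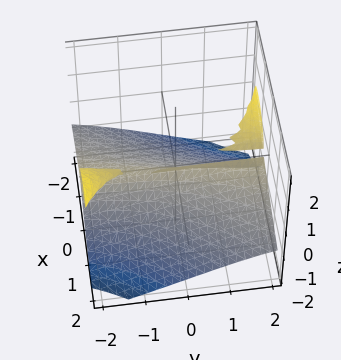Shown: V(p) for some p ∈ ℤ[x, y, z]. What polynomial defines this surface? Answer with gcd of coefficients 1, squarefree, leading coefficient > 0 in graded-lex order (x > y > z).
There are 3 components.
Degree: the shape is more complex than any degree-2 surface, so deg p = 3.
From the visible intercepts: it crosses the z-axis at the gridline z = 0; one x-axis crossing is at x = 0; the visible y-axis segment lies entirely on the surface.
Putting this together gives p.

x*y*z + z^3 + x^2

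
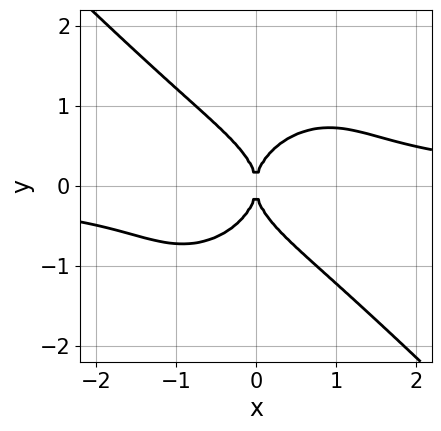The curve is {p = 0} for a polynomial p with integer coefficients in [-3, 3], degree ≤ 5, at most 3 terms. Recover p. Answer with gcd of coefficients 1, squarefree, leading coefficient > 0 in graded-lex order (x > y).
x^3*y + y^4 - x^2

1. deg p = 4.
2. From the axis intercepts and sections: it meets the y-axis at y = 0 (among the integer gridlines); one x-axis crossing is at x = 0.
3. The integer polynomial consistent with all of this is the stated p.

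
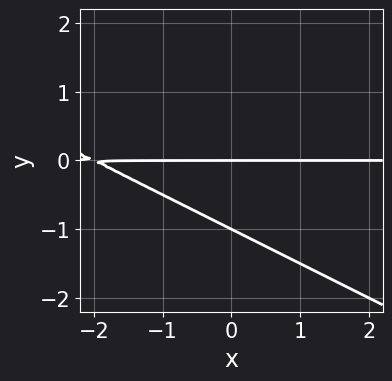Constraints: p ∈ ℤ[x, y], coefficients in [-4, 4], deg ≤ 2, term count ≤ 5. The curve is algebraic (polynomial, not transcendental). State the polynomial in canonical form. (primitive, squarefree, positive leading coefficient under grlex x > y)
x*y + 2*y^2 + 2*y

1. The degree is 2 — a generic line meets the curve in up to 2 points.
2. Observable constraints: among the integer gridlines, it crosses the y-axis at y ∈ {-1, 0}; every point of the x-axis in the box is on the curve.
3. Together with the visible shape, these determine p as stated.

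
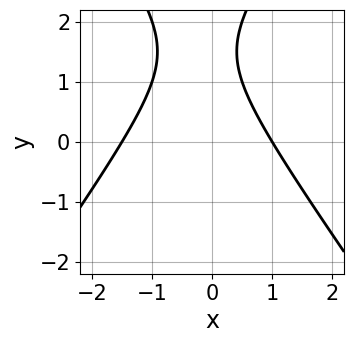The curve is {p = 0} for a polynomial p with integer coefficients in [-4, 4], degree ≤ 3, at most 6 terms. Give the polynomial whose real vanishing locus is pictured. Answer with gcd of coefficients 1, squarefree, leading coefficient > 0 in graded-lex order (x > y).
2*x^2 - y^2 + x + 3*y - 3

1. deg p = 2. No degree-1 curve has this shape.
2. From the axis intercepts and sections: the curve avoids every integer y-axis point in the box; it meets the x-axis at x = 1 (among the integer gridlines).
3. The integer polynomial consistent with all of this is the stated p.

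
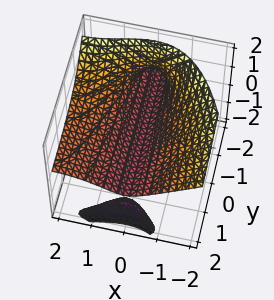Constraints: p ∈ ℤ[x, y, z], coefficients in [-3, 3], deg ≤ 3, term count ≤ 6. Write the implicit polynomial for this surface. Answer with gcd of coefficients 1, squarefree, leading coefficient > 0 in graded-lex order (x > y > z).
x^3 + 3*y*z^2 + 2*z^3 - 3*x^2 + 3*z

The picture has 2 separate pieces. Treating them together as one polynomial.
deg p = 3. The shape is more complex than any degree-2 surface.
Observable constraints: one x-axis crossing is at x = 0; the visible y-axis segment lies entirely on the surface.
Putting this together gives p.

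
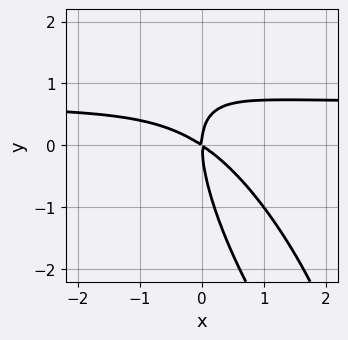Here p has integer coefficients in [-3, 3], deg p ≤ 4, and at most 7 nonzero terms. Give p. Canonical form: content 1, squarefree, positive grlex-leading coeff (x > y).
3*x^2*y + 3*x*y^2 + y^3 - 2*x^2 - 3*x*y

(a) deg p = 3. The shape is more complex than any degree-2 curve.
(b) Against the integer gridlines: it meets the x-axis at x = 0 (among the integer gridlines); it crosses the y-axis at the gridline y = 0.
(c) Solving for integer coefficients yields p as stated.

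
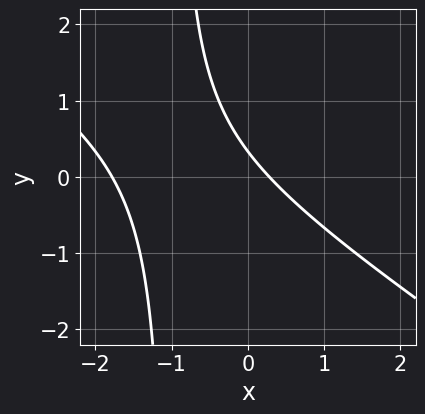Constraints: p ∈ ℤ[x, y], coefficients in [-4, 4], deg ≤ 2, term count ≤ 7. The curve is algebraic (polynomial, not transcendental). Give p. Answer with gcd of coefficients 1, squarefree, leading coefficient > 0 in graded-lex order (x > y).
2*x^2 + 3*x*y + 3*x + 3*y - 1

1. Degree: the shape is more complex than any degree-1 curve, so deg p = 2.
2. Matching integer coefficients to the picture gives p.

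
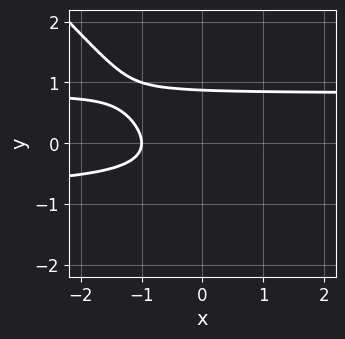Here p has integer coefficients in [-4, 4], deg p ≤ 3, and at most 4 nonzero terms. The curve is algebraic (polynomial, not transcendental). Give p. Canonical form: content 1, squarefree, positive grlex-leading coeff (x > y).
1. deg p = 3. The shape is more complex than any degree-2 curve.
2. From the axis intercepts and sections: it crosses the x-axis at the gridline x = -1.
3. Matching integer coefficients to the picture gives p.

3*x*y^2 + 3*y^3 - 2*x - 2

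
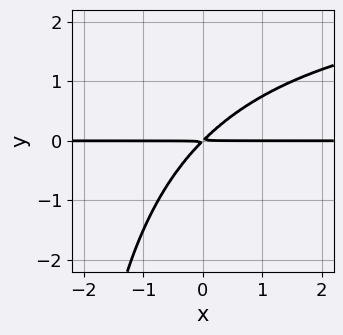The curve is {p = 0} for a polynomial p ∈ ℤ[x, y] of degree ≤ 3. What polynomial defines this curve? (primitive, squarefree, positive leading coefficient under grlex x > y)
x*y^2 - 3*x*y + 3*y^2

deg p = 3.
Observable constraints: the visible x-axis segment lies entirely on the curve.
Putting this together gives p.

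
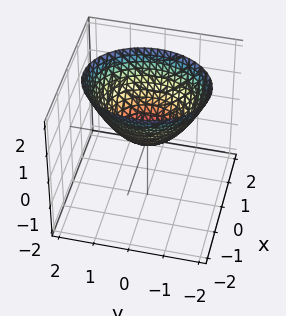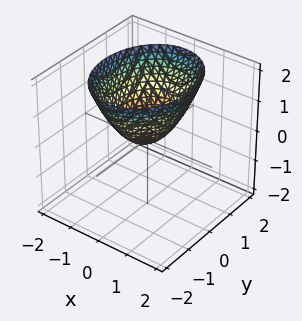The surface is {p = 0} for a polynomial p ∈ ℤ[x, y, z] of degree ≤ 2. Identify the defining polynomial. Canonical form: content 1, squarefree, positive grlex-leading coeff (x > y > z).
3*x^2 + 2*y^2 - 3*z

First, the degree is 2 — a single bowl opening along one axis; a quadric.
Next, symmetries: the x ↦ −x reflection is a symmetry, so x appears only in even powers; mirror symmetry y ↦ −y ⇒ only even powers of y.
Next, checking where it meets the axes: it crosses the z-axis at the gridline z = 0; it meets the x-axis at x = 0 (among the integer gridlines); it meets the y-axis at y = 0 (among the integer gridlines).
Finally, assembling these constraints gives the stated polynomial.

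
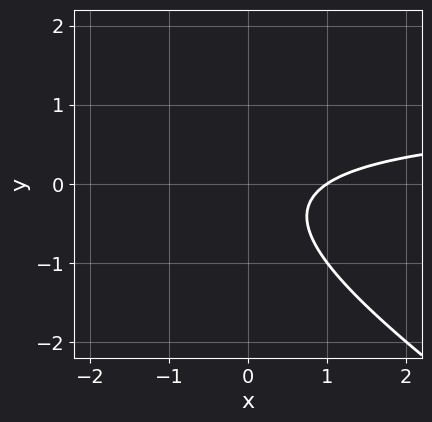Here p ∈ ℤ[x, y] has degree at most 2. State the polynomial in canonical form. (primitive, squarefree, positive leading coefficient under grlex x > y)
2*x*y + 3*y^2 - 2*x + y + 2

Degree: no degree-1 curve has this shape, so deg p = 2.
Reading off the gridlines: it meets the x-axis at x = 1 (among the integer gridlines); it misses every integer gridline on the y-axis.
Assembling these constraints gives the stated polynomial.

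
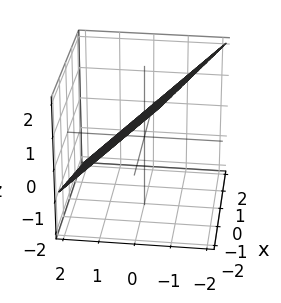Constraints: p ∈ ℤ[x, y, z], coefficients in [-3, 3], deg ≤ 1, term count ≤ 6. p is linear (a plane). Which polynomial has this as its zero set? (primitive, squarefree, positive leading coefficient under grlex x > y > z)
x + 3*y + 3*z - 2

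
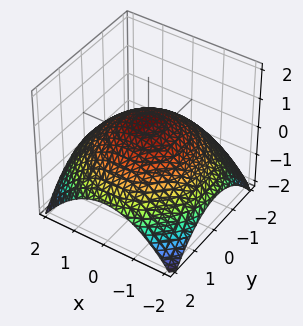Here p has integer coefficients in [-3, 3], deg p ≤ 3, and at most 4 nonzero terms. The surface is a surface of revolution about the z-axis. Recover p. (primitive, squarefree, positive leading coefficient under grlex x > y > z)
x^2 + y^2 + 3*z - 2

(a) The degree is 2 — no degree-1 surface has this shape.
(b) Symmetries: every cross-section ⟂ z is a circle, so x, y appear only via x² + y².
(c) Against the integer gridlines: a circular section at z = 0 has radius between 1 and 2.
(d) Matching integer coefficients to the picture gives p.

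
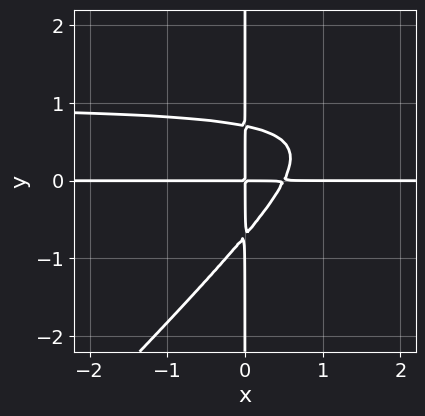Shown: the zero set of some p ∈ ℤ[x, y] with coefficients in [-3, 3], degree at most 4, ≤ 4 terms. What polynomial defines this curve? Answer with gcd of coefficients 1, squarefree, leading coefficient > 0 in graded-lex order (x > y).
1. Degree: no degree-3 curve has this shape, so deg p = 4.
2. From the visible intercepts: every point of the x-axis in the box is on the curve; every point of the y-axis in the box is on the curve.
3. Assembling these constraints gives the stated polynomial.

2*x^2*y^2 - 2*x*y^3 - 2*x^2*y + x*y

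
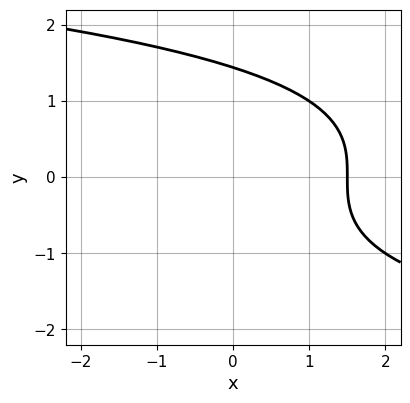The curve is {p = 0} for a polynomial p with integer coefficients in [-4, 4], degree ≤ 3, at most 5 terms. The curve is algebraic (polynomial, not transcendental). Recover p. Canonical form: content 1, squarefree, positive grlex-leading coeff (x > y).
y^3 + 2*x - 3

deg p = 3.
Matching integer coefficients to the picture gives p.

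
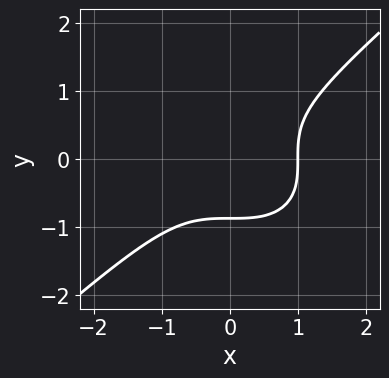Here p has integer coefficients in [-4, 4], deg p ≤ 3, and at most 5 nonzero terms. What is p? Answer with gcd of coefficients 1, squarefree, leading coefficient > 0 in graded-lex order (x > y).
2*x^3 - 3*y^3 - 2

The degree is 3 — no degree-2 curve has this shape.
Checking where it meets the axes: one x-axis crossing is at x = 1.
The integer polynomial consistent with all of this is the stated p.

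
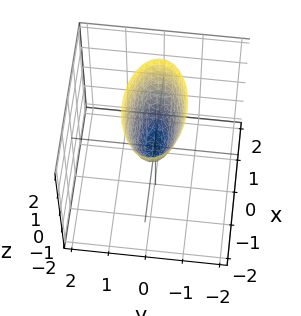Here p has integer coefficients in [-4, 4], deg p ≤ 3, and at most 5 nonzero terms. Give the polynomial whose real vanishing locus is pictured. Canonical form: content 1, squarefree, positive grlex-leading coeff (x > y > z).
x^2 + 3*y^2 - z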